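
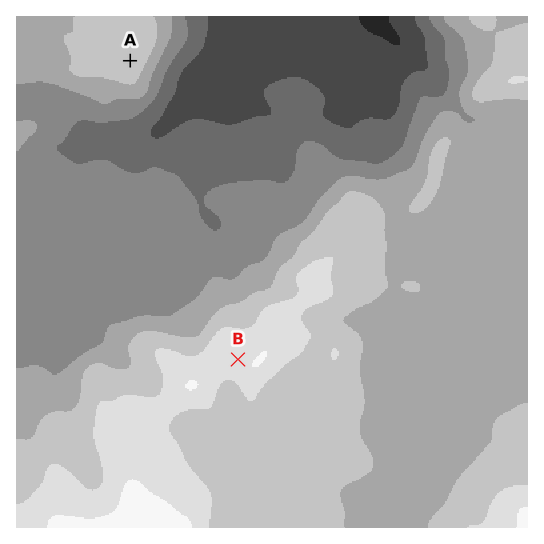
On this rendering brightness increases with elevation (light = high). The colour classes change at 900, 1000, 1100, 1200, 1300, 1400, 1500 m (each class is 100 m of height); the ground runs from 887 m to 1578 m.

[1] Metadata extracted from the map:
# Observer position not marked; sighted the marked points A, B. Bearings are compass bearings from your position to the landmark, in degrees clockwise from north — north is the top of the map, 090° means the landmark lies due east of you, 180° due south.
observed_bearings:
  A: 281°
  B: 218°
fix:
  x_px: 426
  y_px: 118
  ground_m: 1160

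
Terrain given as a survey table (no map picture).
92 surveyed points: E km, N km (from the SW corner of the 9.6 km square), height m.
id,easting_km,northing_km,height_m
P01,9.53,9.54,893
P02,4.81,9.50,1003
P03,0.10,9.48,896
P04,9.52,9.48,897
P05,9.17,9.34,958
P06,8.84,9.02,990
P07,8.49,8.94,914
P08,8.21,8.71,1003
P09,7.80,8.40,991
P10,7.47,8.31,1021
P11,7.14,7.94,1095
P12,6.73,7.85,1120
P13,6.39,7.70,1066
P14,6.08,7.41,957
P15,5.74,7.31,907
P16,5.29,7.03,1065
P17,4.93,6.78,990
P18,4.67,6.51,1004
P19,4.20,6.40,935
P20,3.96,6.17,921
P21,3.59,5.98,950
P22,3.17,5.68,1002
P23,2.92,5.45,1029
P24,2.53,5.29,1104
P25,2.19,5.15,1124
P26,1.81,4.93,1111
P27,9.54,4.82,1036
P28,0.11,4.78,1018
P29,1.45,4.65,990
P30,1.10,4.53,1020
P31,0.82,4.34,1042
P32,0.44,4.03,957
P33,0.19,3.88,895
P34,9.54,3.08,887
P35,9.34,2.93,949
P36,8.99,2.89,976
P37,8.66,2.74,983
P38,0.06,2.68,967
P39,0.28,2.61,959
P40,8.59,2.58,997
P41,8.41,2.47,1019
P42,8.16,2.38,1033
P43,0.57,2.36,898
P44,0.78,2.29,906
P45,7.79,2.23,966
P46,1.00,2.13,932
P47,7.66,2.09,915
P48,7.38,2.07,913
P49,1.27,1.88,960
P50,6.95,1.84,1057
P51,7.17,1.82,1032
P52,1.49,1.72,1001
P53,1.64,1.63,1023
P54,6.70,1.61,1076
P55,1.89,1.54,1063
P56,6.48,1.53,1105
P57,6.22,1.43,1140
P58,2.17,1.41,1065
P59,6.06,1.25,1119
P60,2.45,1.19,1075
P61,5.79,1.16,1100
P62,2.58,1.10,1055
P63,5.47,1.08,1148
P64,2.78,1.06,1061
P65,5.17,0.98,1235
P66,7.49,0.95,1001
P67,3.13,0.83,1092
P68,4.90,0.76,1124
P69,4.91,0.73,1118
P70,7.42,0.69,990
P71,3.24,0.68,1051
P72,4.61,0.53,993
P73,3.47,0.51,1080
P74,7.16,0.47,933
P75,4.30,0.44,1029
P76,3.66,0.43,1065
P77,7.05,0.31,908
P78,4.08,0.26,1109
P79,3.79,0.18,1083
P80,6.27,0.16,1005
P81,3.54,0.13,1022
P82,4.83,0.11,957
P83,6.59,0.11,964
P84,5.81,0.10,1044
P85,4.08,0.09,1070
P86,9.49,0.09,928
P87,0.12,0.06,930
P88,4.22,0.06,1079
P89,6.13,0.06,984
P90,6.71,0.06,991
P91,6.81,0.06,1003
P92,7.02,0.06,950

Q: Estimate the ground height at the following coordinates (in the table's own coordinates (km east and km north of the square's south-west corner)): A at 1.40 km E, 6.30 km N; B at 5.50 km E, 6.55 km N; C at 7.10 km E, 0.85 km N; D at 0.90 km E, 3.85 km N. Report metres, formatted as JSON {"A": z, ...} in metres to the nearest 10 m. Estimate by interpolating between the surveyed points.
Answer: {"A": 1080, "B": 1160, "C": 950, "D": 1020}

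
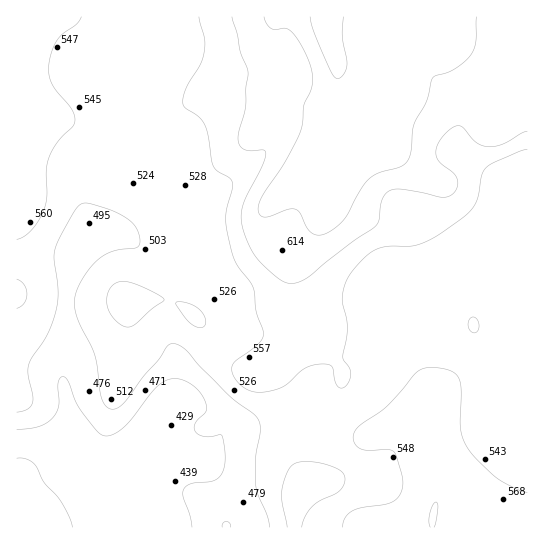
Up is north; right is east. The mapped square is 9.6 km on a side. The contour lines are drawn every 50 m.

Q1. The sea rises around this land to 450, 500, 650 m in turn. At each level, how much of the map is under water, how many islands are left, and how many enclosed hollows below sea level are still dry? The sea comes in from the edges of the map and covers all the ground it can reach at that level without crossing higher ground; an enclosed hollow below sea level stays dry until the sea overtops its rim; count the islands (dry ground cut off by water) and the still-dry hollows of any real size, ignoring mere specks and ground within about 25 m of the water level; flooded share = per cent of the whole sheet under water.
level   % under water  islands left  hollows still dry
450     9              0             0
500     16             0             0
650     90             0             0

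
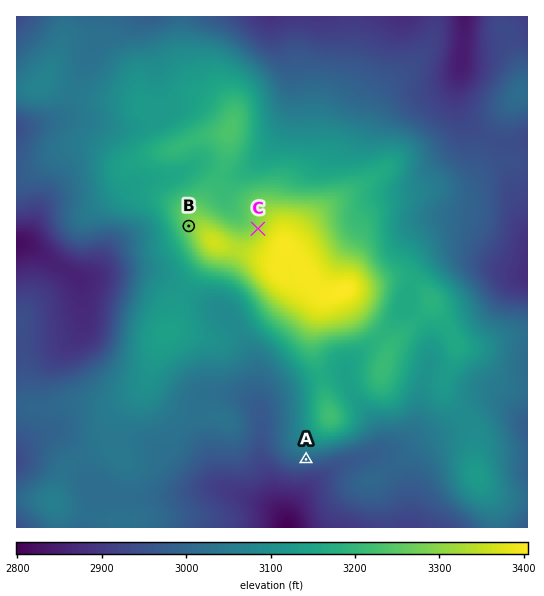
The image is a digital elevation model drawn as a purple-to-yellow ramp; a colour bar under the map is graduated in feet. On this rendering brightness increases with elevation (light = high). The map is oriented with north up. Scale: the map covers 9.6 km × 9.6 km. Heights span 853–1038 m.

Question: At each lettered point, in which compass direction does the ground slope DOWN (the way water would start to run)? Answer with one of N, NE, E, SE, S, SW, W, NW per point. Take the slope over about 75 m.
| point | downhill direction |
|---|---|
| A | S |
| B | W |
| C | NW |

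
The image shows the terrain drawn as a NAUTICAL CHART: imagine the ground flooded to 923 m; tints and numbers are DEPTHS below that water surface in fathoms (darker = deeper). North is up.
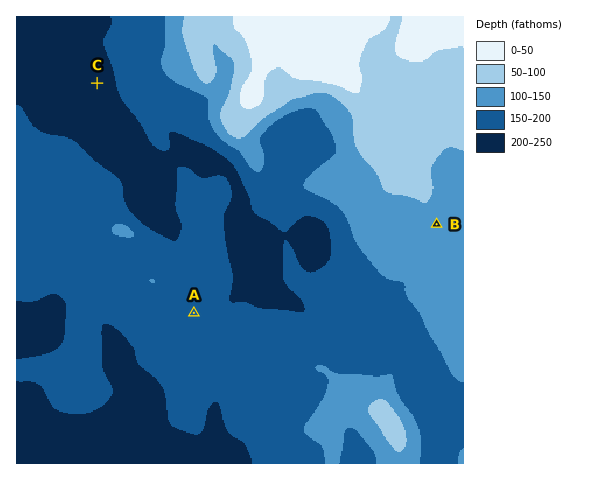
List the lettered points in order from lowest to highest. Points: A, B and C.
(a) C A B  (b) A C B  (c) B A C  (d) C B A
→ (a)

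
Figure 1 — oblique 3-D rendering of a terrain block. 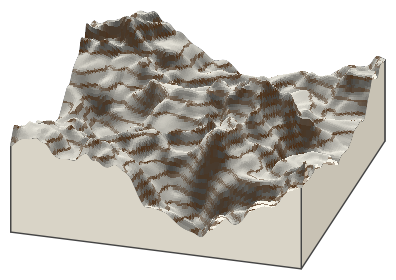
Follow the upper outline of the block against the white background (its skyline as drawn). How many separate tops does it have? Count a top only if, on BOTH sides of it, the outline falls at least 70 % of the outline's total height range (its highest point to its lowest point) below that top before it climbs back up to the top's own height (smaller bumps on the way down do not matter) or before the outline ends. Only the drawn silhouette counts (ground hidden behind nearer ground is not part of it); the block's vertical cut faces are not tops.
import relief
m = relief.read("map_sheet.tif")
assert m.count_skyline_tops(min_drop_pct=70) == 0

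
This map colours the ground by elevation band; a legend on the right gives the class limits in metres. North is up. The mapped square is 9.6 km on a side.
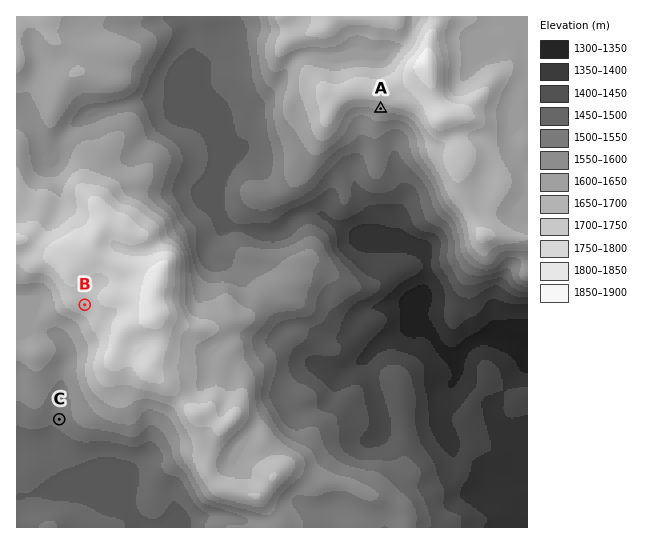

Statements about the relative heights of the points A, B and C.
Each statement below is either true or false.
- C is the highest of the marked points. false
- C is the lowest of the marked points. true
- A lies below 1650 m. false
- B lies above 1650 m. true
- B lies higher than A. true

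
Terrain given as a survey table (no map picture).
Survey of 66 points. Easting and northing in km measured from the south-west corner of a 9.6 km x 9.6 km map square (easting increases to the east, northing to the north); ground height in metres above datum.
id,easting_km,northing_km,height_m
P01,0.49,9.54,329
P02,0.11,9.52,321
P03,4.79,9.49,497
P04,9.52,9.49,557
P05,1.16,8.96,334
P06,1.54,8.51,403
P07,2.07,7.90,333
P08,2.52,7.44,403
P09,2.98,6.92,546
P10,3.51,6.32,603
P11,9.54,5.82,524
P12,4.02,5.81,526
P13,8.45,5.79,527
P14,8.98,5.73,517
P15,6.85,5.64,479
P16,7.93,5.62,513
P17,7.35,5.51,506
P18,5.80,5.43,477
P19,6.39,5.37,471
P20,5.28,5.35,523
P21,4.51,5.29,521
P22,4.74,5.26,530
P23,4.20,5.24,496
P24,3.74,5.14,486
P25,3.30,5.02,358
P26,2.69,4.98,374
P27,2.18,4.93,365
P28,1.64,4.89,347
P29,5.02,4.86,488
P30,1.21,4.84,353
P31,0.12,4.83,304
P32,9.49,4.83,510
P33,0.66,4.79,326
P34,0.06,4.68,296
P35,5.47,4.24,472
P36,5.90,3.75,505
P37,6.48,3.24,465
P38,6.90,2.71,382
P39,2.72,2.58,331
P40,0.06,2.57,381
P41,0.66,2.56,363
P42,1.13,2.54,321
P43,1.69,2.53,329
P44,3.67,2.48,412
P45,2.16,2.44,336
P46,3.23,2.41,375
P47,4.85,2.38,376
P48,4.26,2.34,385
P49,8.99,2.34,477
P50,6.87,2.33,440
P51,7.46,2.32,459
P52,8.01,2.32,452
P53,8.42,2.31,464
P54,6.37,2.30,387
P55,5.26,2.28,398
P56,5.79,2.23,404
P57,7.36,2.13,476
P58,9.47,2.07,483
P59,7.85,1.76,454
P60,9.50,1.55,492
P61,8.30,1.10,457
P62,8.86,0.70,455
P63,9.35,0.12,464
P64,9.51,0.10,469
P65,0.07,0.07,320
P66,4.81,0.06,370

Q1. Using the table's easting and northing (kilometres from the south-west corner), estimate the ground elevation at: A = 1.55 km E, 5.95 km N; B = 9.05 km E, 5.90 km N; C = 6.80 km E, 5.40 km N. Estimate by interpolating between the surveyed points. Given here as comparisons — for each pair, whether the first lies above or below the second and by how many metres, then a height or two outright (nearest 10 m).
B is above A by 160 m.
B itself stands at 520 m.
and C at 470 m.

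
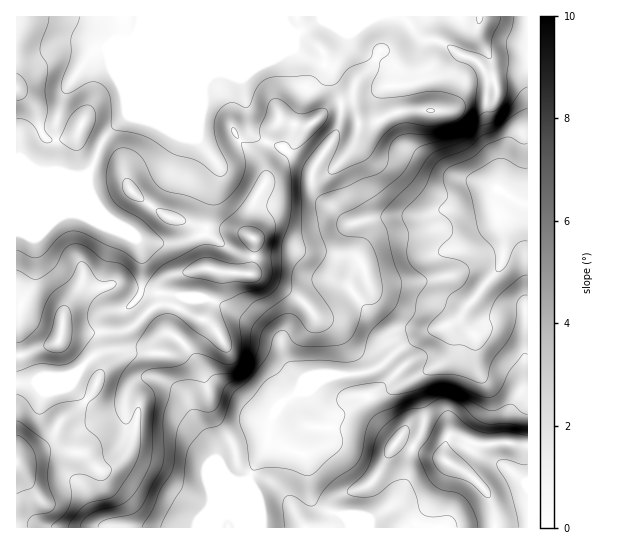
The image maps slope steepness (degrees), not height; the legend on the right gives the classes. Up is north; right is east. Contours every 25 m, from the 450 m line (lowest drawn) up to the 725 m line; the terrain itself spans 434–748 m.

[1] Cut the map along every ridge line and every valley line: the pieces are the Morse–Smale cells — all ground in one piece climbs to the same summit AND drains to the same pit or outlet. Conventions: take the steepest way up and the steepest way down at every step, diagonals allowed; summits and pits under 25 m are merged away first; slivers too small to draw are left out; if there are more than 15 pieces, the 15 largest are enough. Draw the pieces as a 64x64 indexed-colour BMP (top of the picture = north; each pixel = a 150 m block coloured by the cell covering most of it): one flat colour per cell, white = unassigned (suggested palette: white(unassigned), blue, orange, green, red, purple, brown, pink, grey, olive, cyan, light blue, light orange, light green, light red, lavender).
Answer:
<image width="64" height="64" href="data:image/bmp;base64,Qk12CAAAAAAAAHYAAAAoAAAAQAAAAEAAAAABAAQAAAAAAAAIAAATCwAAEwsAABAAAAAAAAAA////ALR3HwAOf/8ALKAsACgn1gC9Z5QAS1aMAMJ34wB/f38AIr28AM++FwDox64AeLv/AIrfmACWmP8A1bDFACIiIiIiIiIiIiIiIiIiIzMzMzMzMzMzMzMzMzMzMzMzIiIiIiIiIiIiIiIiIiIjMzMzMzMzMzMzMzMzMzMzMzMiIiIiIiIiIiIiIiIiIiMzMzMzMzMzMzMzMzMzMzMzMyIiIiIiIiIiIiIiIiIiIzMzMzMzMzMzMzMzMzMzMzMzIiIiIiIiIiIiIiIiIiIjMzMzMzMzMzMzMzMzMzMzMzMiIiIiIiIiIiIiIiIiIiMzMzMzMzMzMzMzMzMzMzMzMyIiIiIiIiIiIiIiIiIiIzMzMzMzMzMzMzMzMzMzMzMzIiIiIiIiIiIiIiIiIiIiMzMzMzMzMzMzMzMzMzMzMzMiIiIiIiIiIiIiIiIiIiIzMzMzMzMzMzMzMzMzMzMzMyIiIiIiIiIiIiIiIiIiIiMzMiMzMzMzMzMzMzMzMzMzIiIiIiIiIiIiIiIiIiIiIzIiIjMzMzMzMzMzMzMzMzMiIiIiIiIiIiIiIiIiIiIiIiIiMzMzMzMzMzMzMzMzMyIiIiIiIiIiIiIiIiIiIiIiIiIzMzMzMzMzMzMzMzMzIiIiIiIiIiIiIiIiIiIiIiIiIjMzMzMzMzMzMzMzMzMiIiIiIiIiIiIiIiIiIiIiIiIiMzMzMzMzMzMzMzMzMyIiIiIiIiIiIiIiIiIiIiIiIiMzMzMzMzMzMzMzMzMzIiIiIiIiIiIiIiIiIiIiIiIiIzMzMzMzMzMzMzMzMzMiIiIiIiIiIiIiIiIiIiIiIiIjMzMzMzMzMzMzMzMzM2ZiIiIiIiIiIiIiIiIiIiIiIiIzMzMzMzMzMzMzMzMzZmZmZiIiIiIiIiIiIiIiIiIkRERERDMzMzMzMzMzMzNmZmZmYiIiIiIiIiIiIiIiIkRERERERDMzMzMzMzMzM2ZmZmZmIiIiIiIiIiIiIiIiREREREREQzMzMzMzMzMzZmZmZmZmZmIiIiIiIiIiIiREREREREREMzMzMzMzMzNmZmZmZmZmZmIiIiIiIiIiJEREREREREREMzMzMzMzM2ZmZmZmZmZmZmIiIiIiIiRERERERERERERDMzMzMzMzZmZmZmZmZmZmIiIiIiIiREREREREREREREREMzMzMzNmZmZmZmZmZmIiIiIiIkREREREREREREREREREMzMzM2ZmZmZmZmZmIiIiIiJEREREREREREREREREREQzMzMzdmZmZmZmZmIiIiIiREREREREREREREREREREREMzMzN2ZmZmZmZmZiRERERERERERERERERERERERERERDMzM3dmZmZmZmZmREREREREREREREREREREREREREREQzMzd2ZmZmZmZmZEREREREREREREREREREREREREREREMzN3ZmZmZmZmZkREREREREREREREREREREREREREREQzM3dmZmZmZmZmREREREREREREREREREREREREREREREMzd2ZmZmZmZmZEREREREREREREREREREREREREREREQzN3ZmZmZmZmZERERERERERERERERERERERERERERERDM3dmZmZmZmZhERERFEREREREREREREREREREREREREMzd3ZmZmZmYRERERERREREREREREREREREREREREREQzN3dmZmZmYRERERERFEREREREREREERREREREREREQzM3d3ZmZmYREREREREUREREREREREERERERERRERERDMzd3d2ZmYRERERERERRERERERERBEREREREREREREUMzN3d3dmYREREREREREURERBEREREREREREREREREREzEXd3d3ZhERERERERERREQRERERERERERERERERERERERd3d3d2ERERERERERFEERERERERERERERERERERERERF3dVVVUREREREREREUEREREREREREREREREREREREREVVVVVVVERERERERERERERERERERERERERERERERERERVVVVVVURERERERERERERERERERERERERERERERERERFVVVVVVREREREREREREREREREREREREREREREREREREVVVVVVVURERERERERERERERERERERERERERERERERERVVVVVVVVERERERERERERERERERERERERERERERERERFVVVVVVVVREREREREREREREREREREREREREREREREREVVVVVVVVVURERERERERERERERERERERERERERERERERVVVVVVVVVVURERERERERERERERERERERERERERERERFVVVVVVVVVVVVREREREREREREREREREREREREREREREVVVVVVVVVVVVVVRERERERERERERERERERERERERERERVVVVVVVVVVVVVVVRERERERERERERERERERERERERERFVVVVVVVVVVVVVVVUREREREREREREREREREREREREREVVVVVVVVVVVVVVVVVURERERERERERERERERERERERERVVVVVVVVVVVVVVVVVVURERERERERERERERERERERERFVVVVVVVVVVVVVVVVVVVVREREREREREREREREREREREVVVVVVVVVVVVVVVVVVVVVVRERERERERERERERERERERVVVVVVVVVVVVVVVVVVVVVVVRERERERERERERERERERFVVVVVVVVVVVVVVVVVVVVVVREREREREREREREREREREVVVVVVVVVVVVVVVVVVVVVVVERERERERERERERERERER"/>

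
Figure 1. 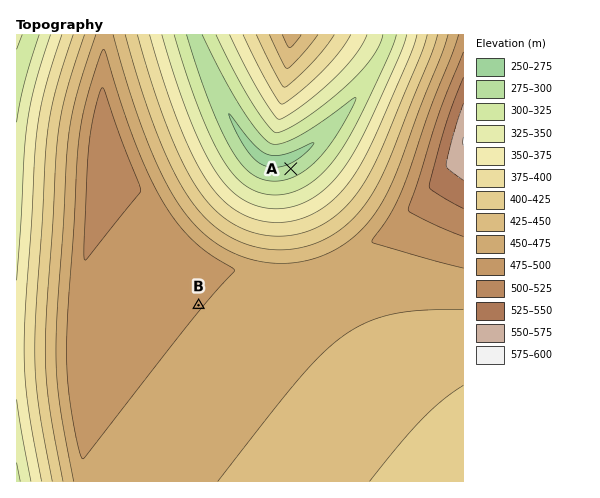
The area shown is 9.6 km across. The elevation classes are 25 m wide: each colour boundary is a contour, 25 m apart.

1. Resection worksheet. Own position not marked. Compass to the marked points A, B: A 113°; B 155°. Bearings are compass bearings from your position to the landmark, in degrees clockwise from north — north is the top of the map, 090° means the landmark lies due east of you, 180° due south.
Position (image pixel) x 96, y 86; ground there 490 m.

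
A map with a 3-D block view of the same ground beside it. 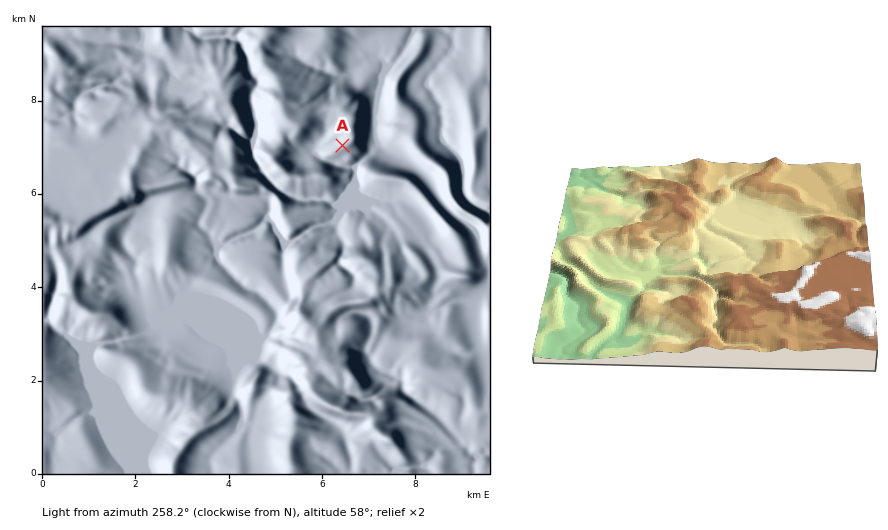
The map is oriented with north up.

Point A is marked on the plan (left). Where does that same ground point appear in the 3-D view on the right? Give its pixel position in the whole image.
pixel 651 294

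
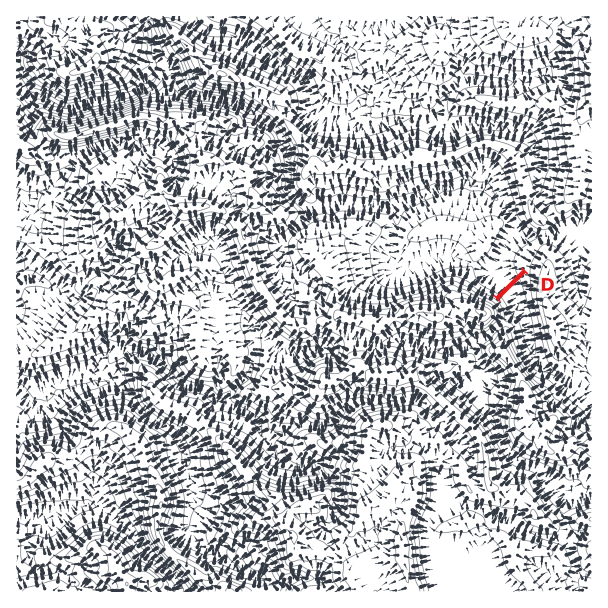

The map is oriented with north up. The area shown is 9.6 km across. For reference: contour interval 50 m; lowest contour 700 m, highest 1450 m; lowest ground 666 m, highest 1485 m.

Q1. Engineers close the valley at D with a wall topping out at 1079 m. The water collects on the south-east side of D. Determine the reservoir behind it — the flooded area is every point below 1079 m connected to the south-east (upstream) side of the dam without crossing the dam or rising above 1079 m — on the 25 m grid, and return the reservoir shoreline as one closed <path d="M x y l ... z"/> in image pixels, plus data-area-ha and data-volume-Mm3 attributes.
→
<path d="M525 274l-1 1 0 1-1 0-1 1 0 1-1 0-1 1-1 1-1 1 0 1-1 0-1 1 0 1-1 0-1 1-1 1-1 1 0 1-1 0-1 1 0 1-1 0-1 1-1 1-1 1 0 1-1 0-1 1 0 1-1 0-1 1-1 1-1 1 0 1-1 0 1 1 0 1 1 0 1 1 0 2 1 1 1 0 0 2 1 1 0 2 1 1 0 2 0 1 0 2 1 1 1 0 1 1 1 1 2 0 0 1 1 1 1 1 1 1 1 0 0 2 0 1 0 1 1 1 0 1 0 2 1 0 0 1 0 2 0 1 0 2 1 0 1 1 0 2 0 1 1 1 1 1 0 1 0 2 0 1 1 0 0 2 1 0 0 1 0 2 1 1 1 0 0 2 1 0 1 1 0 1 1 1 0 1 1 1 0 1 1 0 1 1 1 1 1 1 0 1 1 0 1 1 1 0 1 1 1 0 1 0 2 0 1 0 1 0 1-1 1-1 0-1 0-2 0-1-1-1-1-1 0-1 0-2-1-1-1 0 0-2 0-1 0-2 0-1-1 0 0-2 0-1 0-2 0-1 0-2-1 0 0-1 0-2 0-1 0-2 0-1 0-2-1-1-1 0 0-2 0-1 0-2 0-1-1-1-1-1 0-1 0-2 0-1 0-1-1-1 0-1 0-2 0-1-1-1 0-1 0-1 0-2-1-1-1 0 0-2 0-1 0-2-1-1-1 0 0-2 0-1 0-2 0-1-1 0 0-2 0-1 0-2 0-1-1-1 0-1 0-1 0-2 0-1 0-2 0-1-1-1-1-1 0-1 0-2 0-1-1-1z" data-area-ha="52" data-volume-Mm3="16.17"/>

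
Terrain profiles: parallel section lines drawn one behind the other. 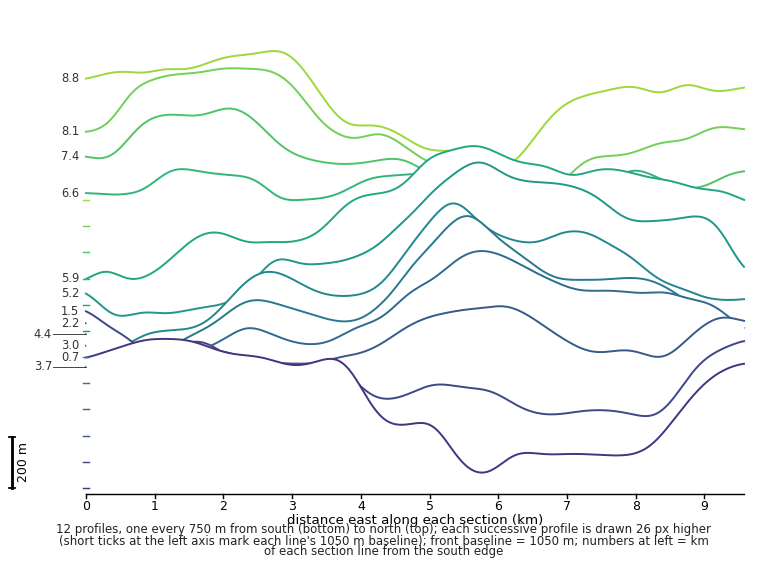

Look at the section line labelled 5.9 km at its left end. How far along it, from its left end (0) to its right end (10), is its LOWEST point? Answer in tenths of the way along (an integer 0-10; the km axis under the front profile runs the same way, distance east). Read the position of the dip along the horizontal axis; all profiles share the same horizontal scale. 1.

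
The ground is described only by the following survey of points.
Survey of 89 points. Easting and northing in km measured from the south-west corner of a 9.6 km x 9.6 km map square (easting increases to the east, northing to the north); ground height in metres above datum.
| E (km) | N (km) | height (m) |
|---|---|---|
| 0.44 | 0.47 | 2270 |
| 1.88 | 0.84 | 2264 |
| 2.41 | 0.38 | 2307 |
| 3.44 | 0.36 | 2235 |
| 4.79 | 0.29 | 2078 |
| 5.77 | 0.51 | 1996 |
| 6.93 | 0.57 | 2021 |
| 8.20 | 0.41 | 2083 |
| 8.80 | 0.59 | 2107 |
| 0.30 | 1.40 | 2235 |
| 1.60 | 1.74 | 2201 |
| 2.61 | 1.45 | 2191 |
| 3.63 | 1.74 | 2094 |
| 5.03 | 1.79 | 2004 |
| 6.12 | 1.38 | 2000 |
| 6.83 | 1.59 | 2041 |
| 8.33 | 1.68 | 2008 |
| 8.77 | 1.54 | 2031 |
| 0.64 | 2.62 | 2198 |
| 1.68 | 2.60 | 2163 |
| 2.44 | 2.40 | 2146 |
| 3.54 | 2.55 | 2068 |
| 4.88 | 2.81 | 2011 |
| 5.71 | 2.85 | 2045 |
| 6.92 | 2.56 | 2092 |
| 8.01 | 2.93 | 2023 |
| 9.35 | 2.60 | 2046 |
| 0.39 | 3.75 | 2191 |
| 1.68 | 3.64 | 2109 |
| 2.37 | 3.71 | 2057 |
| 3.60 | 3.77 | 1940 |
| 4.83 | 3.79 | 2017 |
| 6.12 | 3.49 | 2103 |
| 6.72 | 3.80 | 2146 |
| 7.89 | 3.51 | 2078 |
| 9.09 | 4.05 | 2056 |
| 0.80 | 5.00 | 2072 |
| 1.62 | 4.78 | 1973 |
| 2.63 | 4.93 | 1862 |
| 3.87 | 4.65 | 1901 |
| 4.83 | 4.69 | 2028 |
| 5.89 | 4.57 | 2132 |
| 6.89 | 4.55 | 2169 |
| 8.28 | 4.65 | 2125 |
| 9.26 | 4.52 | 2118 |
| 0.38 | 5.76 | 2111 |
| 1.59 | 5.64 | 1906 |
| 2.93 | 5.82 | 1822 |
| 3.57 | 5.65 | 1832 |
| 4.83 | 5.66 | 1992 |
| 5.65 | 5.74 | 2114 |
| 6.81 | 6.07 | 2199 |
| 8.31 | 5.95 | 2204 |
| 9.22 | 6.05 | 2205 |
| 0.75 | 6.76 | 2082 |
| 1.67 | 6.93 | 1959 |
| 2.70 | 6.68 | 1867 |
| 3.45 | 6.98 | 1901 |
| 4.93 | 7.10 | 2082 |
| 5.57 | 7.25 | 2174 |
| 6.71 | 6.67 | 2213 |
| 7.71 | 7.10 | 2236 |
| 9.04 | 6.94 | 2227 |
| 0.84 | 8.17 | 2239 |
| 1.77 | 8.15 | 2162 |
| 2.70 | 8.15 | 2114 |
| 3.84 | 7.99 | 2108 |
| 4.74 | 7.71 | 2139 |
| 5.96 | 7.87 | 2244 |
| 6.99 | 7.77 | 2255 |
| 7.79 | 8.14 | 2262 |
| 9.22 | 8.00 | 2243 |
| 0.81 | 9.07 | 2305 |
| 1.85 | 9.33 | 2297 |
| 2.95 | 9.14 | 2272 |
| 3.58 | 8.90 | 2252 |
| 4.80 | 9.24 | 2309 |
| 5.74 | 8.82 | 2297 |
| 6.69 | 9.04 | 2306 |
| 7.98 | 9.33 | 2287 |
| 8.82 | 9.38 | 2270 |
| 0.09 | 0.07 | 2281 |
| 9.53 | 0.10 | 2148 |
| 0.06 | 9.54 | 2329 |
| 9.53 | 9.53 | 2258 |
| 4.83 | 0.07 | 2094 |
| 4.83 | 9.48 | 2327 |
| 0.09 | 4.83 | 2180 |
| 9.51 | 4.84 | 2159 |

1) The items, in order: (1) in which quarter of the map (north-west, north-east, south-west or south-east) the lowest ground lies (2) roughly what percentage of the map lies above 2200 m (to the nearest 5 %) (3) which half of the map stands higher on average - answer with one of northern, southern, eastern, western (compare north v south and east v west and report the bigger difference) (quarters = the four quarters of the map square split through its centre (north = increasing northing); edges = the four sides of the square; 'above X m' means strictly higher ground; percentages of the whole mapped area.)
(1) Look to the north-west quarter for the lowest ground.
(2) About 30 % of the map lies above 2200 m.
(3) Taken as a whole, the northern half is higher than the southern.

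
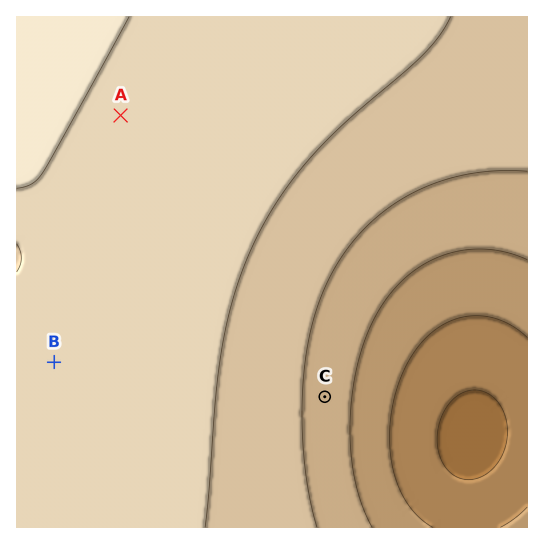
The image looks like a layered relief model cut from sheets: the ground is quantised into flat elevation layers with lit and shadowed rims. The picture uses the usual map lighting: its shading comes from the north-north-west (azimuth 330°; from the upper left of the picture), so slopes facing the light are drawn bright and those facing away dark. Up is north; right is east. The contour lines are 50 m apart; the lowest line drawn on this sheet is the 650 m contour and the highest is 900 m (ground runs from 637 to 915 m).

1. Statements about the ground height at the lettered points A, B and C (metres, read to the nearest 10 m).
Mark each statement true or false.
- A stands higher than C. true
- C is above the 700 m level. true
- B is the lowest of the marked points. false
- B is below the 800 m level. false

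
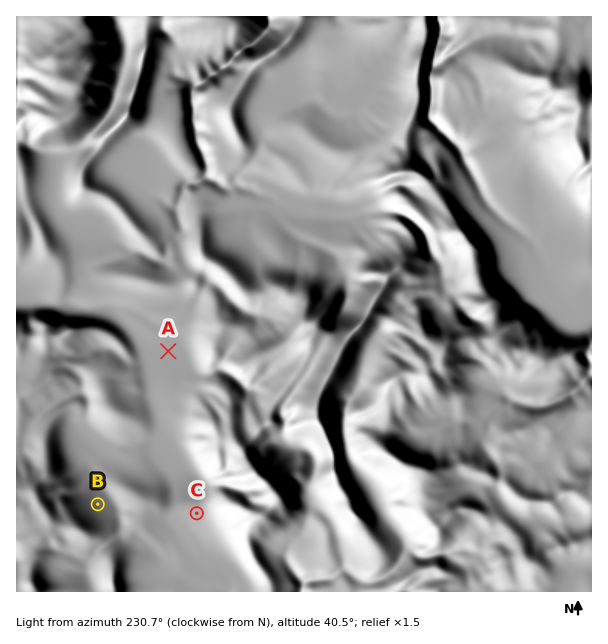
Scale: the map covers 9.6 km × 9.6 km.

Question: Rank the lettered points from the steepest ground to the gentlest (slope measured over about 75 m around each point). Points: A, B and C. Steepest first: B C A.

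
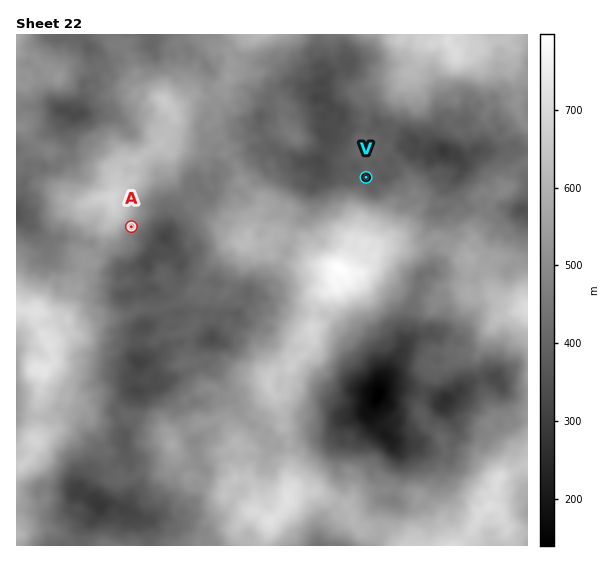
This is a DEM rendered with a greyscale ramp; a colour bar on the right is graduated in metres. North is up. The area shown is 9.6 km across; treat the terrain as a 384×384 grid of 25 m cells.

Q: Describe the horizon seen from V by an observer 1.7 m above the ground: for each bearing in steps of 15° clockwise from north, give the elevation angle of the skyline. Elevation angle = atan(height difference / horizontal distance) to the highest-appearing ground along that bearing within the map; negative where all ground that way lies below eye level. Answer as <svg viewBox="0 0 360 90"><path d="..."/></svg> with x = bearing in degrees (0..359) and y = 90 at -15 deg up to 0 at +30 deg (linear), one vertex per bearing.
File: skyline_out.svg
<svg viewBox="0 0 360 90"><path d="M0 54l15-6 15 0 15 3 15 5 15 1 15-3 15-3 15-3 15-6 15-5 15-8 15-5 15 0 15 4 15 12 15 8 15 2 15 4 15-1 15 2 15 0 15-1 15 2"/></svg>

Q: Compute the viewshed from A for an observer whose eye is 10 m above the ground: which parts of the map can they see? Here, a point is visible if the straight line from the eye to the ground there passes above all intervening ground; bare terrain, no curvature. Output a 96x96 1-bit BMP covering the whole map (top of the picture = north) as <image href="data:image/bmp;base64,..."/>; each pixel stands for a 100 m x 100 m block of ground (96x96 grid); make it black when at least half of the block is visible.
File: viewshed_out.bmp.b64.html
<image width="96" height="96" href="data:image/bmp;base64,Qk2+BAAAAAAAAD4AAAAoAAAAYAAAAGAAAAABAAEAAAAAAIAEAAATCwAAEwsAAAIAAAAAAAAA////AAAAAAAAA/8AAAAAAAAAAAAAA/8AAAAAAAAAAAAAAeQAAAAAAAAAAAAAAAAAAAAAAAAAAAAAAAAAAAAAAAAAAAAAAAAAAAOAAAAAAAAAAAAAADvAAAAAAAAAAAAAAD/AAAAAAAAAAAAACB/gAAAAAAAAAAAADh/gAAAAAAAAAAAAHg/xAAAAAAAAAAAAHw/5gAAAAAAAADwAH5//AAAAAAAAAD4AZ/j+AAAAAAAAADwAB/D8AAAAAAAAABgAA4H4AAAAAAAAAAAAAAHwAAAAAAAAADAADADgAAAAAAAAAGAADxwAAAAAAAAAAAPeB5gAAAAAAAAAAAP+A+gAAAAAAAAAAAP/g/wAAAAAAAAAQAP/w/AAAAAAAAAAAOP/++AAAAAAAAAAA/////gAAAAAAAAAB5////gAAAAAAAAAB7/+D/gAAAAAAAAAH7//AfwAAAAAAAAAH///w7wAAAAAAAAAB/h//94AAAAAAAAAA/zz//8AAAAAAAAAA//w//8AAAAAAAAAB+PAf/8AAAAAAAAAA4Acf//wAAAAAAAAgwAf///wAAAAAAABAQAP///4AAAAAAAAATAP///8AAAAAAAAABABg//wAAAAAAADh5nAAf/4AAAAAAACH4B/Af/+AAAAAAAGPwA/g//+AAAAAAADP4Afw///AAAAAAADP/Af+b//AAAAAAAH//wB4B//AAAAAAAP///wAB//AAAAAAAf////ZA//AAAAAAAf////9g//wAAAAAAAb+P/9wP/4AAAAAAAP+P//wA/8AAAAAAAH//f4YAf8AAAAAAAA8//40AP4AAAAAAAAQP/88AP8AAAAAAAAYD/++AD8AAAAAAAAYD//8AB8AAAAAAAAAD//8AAeAAAAAAAABj//8AADAAAAAAAAB///8AAAAAAAAAAAB///8AAAgAAAAAAAB////AABgAAAAAAAB////AAAQAAAAAAAA///+AAAAAAAAAAAA9//+AAAAAAAAAAAAA///AAAAAAAAAAAAAf/9wAAAAAAAAAAAAf74wAAAAAAAAAAAAf54wAAAAAAAAAAAAe37gAAAAAAAAAAAA+f+AAAAAAAAAAAAB8c8AAAAAAAAAAAAAcM8AAAAAAAAAAAAAYN8AAAAAAAAAAAAAcM4AAAAAAAAAAAAA8E4AAAAAAAAAAAAAYDwAAAAAAAAAAAAAQAgAAAAAAAAAAAAAAAgAAAAAAAAAAAAAAAgAAAAAAAAAAAAAAAAAAAAAAAAAAAAAAAAAAAAAAAAAAAAAAAAAAAAAAAAAAAAAAAAAAAAAAAAAAAAAAAAAAAAAAAAAAAAAAAAAAAAAAAAAAAAAAAAAAAAfwAAAAAAAAAAAAAA/wAAAAAAAAAAAAAA/gAAAAAAAAAAAAAB/gAAAAAAAAAAAAAB/gB0gAAAAAAAAAAD/A/zgAAAAAAAAAAD+A/ggAAAAAAAAAAD/54AAAAAAAAAAAAB//4AAAAAAAAAAAAB//wAAAAAAAAAAAAD//wAAAAAAAAAAAAH+9gAAAAAAAAAAAAf8wgAA="/>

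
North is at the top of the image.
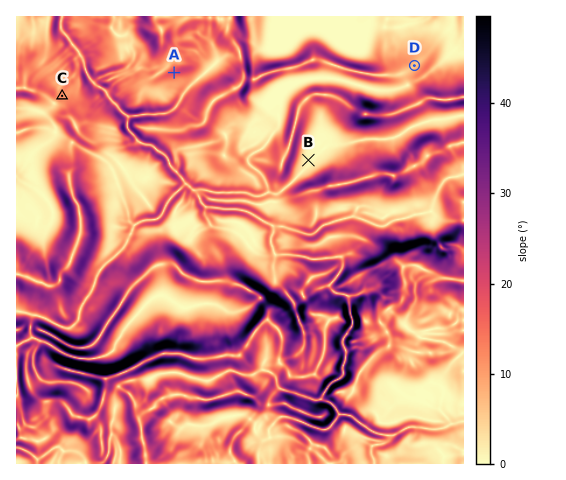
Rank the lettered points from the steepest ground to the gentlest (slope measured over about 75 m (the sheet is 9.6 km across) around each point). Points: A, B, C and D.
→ A C D B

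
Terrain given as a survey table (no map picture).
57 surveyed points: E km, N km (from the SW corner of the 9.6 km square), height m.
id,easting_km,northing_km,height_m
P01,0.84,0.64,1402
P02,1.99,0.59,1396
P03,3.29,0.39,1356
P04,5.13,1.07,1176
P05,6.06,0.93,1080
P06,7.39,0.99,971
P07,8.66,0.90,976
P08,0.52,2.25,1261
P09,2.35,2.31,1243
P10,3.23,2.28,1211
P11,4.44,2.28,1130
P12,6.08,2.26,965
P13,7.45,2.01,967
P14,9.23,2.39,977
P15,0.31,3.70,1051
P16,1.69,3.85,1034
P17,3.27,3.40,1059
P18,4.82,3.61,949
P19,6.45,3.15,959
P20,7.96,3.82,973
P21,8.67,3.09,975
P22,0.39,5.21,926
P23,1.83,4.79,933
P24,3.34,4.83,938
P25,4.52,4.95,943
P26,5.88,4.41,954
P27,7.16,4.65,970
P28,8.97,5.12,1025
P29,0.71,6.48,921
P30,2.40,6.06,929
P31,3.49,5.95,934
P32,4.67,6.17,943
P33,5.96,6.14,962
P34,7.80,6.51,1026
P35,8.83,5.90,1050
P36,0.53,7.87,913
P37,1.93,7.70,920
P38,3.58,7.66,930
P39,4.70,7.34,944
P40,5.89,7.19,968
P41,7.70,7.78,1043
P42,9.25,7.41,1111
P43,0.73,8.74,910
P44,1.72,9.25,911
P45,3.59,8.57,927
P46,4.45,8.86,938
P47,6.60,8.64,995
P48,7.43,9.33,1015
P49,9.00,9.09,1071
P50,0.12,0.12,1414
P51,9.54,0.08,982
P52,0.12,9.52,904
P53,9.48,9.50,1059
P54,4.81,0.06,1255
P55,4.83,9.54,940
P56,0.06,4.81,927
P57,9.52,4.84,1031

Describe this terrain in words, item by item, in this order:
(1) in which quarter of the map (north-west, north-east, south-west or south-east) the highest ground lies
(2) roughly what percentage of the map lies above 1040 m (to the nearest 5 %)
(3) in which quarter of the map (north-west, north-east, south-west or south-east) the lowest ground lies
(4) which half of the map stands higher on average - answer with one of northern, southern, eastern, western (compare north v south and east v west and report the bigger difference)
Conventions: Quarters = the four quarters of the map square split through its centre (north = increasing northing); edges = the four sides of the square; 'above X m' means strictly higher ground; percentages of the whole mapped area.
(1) Look to the south-west quarter for the highest ground.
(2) About 30 % of the map lies above 1040 m.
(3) The lowest ground is in the north-west quarter.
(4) On average the southern half of the map is the higher ground.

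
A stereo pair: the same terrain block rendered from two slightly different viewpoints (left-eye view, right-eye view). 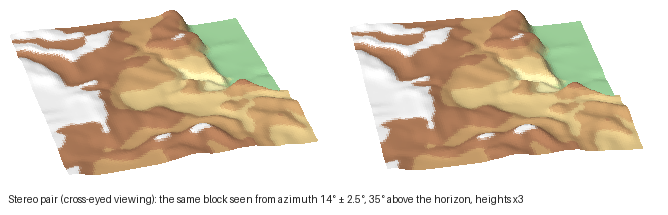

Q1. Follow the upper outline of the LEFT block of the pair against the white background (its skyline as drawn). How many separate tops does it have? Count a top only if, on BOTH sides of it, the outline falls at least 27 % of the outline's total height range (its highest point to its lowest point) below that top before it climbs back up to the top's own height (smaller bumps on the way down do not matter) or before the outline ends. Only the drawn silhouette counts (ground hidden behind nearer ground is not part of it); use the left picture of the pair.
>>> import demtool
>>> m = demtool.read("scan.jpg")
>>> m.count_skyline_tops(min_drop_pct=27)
0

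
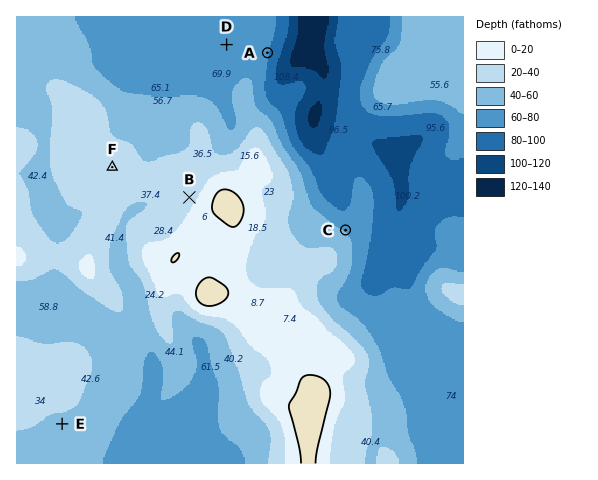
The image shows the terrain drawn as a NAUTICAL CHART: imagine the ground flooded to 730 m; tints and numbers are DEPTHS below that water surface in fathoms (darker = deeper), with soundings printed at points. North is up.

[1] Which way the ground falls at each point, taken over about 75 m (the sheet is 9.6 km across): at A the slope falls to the E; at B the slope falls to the NW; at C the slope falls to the NE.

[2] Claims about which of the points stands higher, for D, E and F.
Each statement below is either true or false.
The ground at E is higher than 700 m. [false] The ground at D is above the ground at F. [false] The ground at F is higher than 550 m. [true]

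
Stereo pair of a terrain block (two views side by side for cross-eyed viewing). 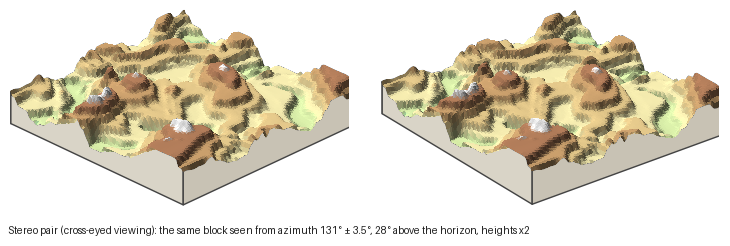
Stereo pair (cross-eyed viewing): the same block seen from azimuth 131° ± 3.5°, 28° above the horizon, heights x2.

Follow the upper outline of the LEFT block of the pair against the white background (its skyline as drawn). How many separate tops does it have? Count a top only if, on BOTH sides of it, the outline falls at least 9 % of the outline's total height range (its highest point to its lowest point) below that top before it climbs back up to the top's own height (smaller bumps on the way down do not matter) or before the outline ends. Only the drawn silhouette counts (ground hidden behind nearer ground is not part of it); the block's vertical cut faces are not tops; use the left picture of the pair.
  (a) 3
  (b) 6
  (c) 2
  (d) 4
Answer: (a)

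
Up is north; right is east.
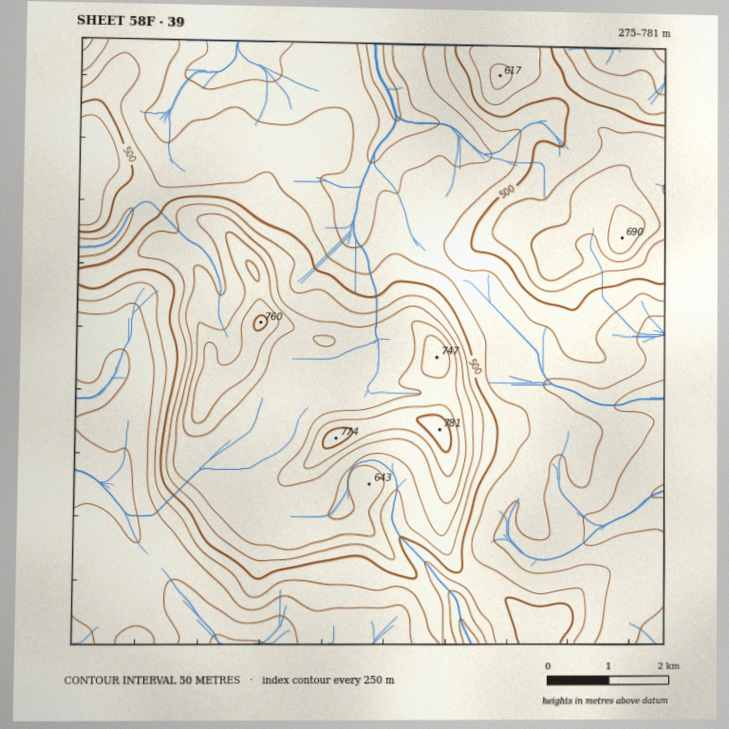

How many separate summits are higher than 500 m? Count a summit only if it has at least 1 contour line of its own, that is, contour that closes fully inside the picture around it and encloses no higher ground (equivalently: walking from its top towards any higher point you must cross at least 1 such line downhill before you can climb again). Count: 8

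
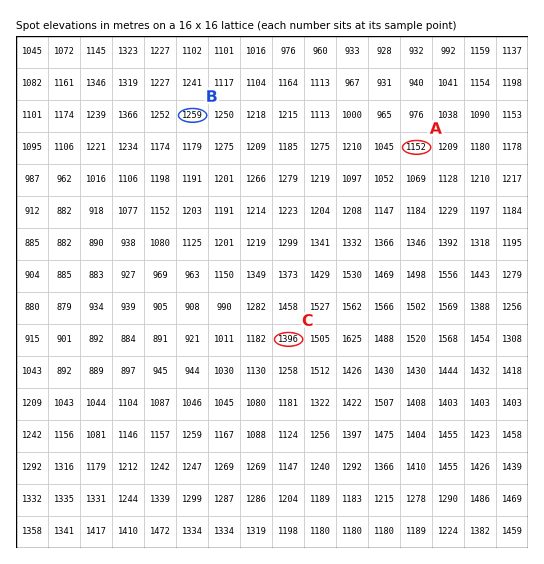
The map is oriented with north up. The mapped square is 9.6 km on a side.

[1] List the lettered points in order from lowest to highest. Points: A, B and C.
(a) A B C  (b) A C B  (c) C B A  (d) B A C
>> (a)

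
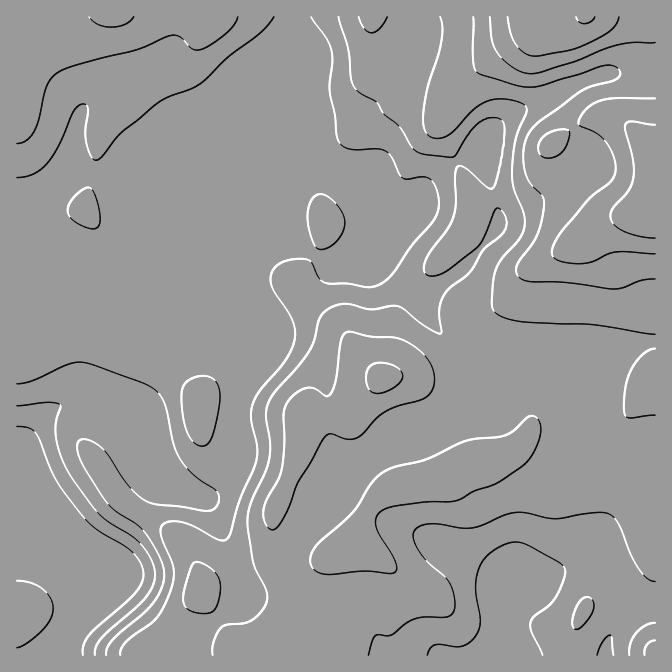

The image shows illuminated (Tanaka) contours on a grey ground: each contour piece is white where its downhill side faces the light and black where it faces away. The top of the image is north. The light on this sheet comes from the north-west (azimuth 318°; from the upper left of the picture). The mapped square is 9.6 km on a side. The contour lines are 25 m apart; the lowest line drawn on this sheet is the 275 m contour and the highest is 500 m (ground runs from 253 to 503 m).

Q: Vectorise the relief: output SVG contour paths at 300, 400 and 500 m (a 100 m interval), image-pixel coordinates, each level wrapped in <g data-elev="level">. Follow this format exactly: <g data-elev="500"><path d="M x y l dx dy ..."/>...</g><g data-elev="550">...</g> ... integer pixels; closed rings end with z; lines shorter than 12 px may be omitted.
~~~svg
<g data-elev="300"><path d="M17 406l31-4 9 1 3 2-4 17 0 15 4 18 8 17 29 40 11 10 22 13 8 7 9 10 6 13 2 13-6 16-11 11-37 33-5 9-1 8"/></g><g data-elev="400"><path d="M655 640l-5 2-3 3-2 5 0 5"/><path d="M321 574l11 0 32-3 24 3 7-2 2-4-2-8-15-25-4-8 0-7 3-6 7-6 11-2 28-4 32-1 17-10 25-9 24-17 9-10 8-20 1-8-2-7-4-3-5-1-5 3-11 12-8 4-41 6-38 18-32 8-14 6-11 12-17 27-33 30-7 8-3 8 1 7 4 5z"/><path d="M269 528l3 2 3-1 7-8 7-14 9-25 24-41 5-6 5-1 16 5 9-1 7-5 13-15 8-6 12-6 25-7 8-6 4-10 0-11-6-12-10-10-11-8-10-4-25-1-20-5-5 0-3 3-3 5-5 38-6 16-5 2-10-7-7-1-8 2-10 9-4 6-2 8 0 30-3 27-3 10-11 19-3 11 0 10z"/><path d="M655 349l-5 1-6 4-12 14-6 17-2 22 1 8 4 3 26-3"/><path d="M89 17l9 8 14 2 13-3 9-7"/><path d="M359 17l5 11 4 4 4 1 8-5 7-11"/><path d="M440 17l2 10-1 15-13 45-5 25 1 15 4 8 9 3 10-2 8-6 20-22 15-8 10-1 12 1 10 3 5 5-1 5-11 27-3 32 2 16 10 27 0 12-4 11-18 20-6 10-4 20 0 15 2 7 8 7 18 4 72 4 63 9"/></g><g data-elev="500"><path d="M576 17l3 5 5 2 7-2 4-5"/></g>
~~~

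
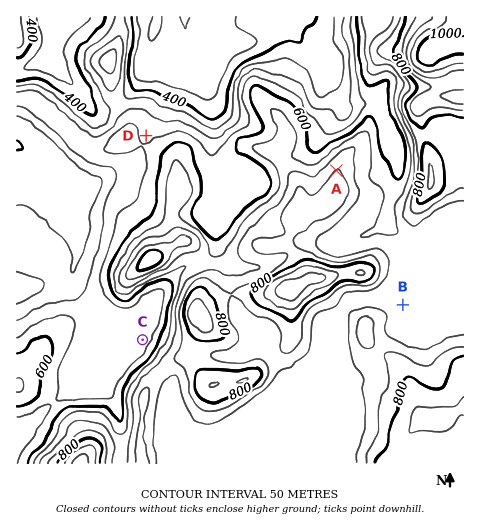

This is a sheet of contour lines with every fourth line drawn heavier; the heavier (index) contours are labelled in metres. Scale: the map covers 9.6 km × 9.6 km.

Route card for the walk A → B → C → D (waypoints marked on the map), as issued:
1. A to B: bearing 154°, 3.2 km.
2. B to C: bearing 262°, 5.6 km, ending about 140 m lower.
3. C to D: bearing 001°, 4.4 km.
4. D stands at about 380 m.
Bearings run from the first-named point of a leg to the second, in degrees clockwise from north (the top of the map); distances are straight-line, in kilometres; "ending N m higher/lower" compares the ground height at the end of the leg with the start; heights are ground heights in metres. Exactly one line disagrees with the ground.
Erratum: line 4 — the height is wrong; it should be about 550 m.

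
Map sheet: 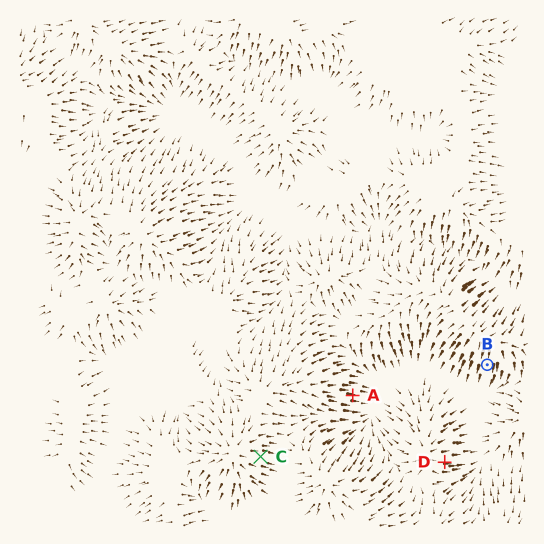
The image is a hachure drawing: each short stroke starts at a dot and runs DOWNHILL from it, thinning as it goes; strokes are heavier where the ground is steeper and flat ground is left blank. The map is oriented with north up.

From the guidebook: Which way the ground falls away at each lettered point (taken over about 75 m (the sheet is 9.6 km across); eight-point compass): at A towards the E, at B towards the S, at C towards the E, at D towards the E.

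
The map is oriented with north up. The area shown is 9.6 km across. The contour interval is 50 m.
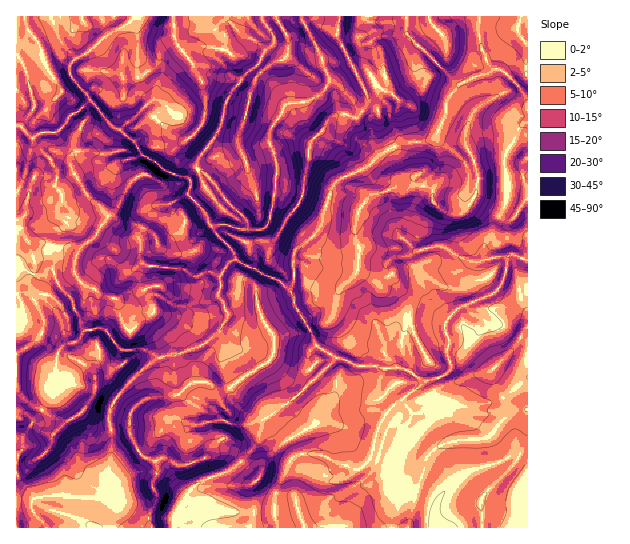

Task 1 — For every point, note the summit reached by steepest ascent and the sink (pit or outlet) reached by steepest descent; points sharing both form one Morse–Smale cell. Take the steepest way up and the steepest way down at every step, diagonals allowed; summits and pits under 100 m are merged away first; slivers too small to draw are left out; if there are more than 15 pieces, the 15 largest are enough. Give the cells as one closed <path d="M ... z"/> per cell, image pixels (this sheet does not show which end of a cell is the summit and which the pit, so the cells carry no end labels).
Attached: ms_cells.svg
<path d="M90 100l-12 12-7 3-7 11-7 6-12 0-14 5-12-12-3 1 0 328 2 1 5-6 0-11 2-5 18-23 8-15 6-41 3-5 6-5 11-3 8-10 16-3 8 6 12 16-1 11 14 14 5-2 20-16 18-2 20-7 22-16 4 7 0 11-5 7-8 2-9 11-1 28 14 11 8 11 9 4 19 0 16-5 8-7-1 6 3 5 15 19 6 13-8 7-2 9-10 16-3 26-44-1-17-4-15 0-7-5-6-2-6 6-5 12-27 0-8-3-16-11-10-2-8-8-6 2-56-1-9 3-3 5-5-3-10 1 1 26 511-1 0-61-11-10-7 0-11 7-22 5-15 7-17 15-8 13-38-14-8-12 0-10 9-36 9-10 3-7-9-15 22-18 16-4 10-8-4-15 2-13-4-8 0-11 16-15 25-10 13-8 6-14 4-19 5-1 14 4-1-136-8 6-14 25-1 12 3 9 0 26-15 33-8 12 1 14-8 3-8-2-26-14-10 0-15 4-9 5-15 1-7 6 0 10 18 30 2 12-3 7-9 8-11 17 0 6 12 14-17 1-5-3-19 0-9-5-9-1-18-11-4-5-6-14-14-23-4-15-13-11-40-19-6-11-20-23 3-2 14 0 10 4 26-1 4-6 5-27-19 0-8 4-9 13-14-14-9-15-14-12-6 1-6 7-11-3-11-4-14-12-10-4-7-13-17-14-5-1z"/><path d="M501 69l-7 0-37 17-10 15-3 18-7 15-4 5-7 2-24 2-24 13-15 13-26 12-8 13-9 33-15 17-10 7 0 24-4 14 4 17 14 23 6 14 19 14 27 10 13-2 5 3 17-1-12-14 0-6 11-17 9-8 3-13-6-14-14-22 0-10 4-4 7-3 11 0 17-8 17-1 26 14 8 2 8-4-1-13 8-12 15-33 0-26-3-9 1-12 14-25 9-7 0-20-4-8-5-8z"/><path d="M301 16l-166 0-5 7-23 12-18 17-14 7-6 7 0 7 36 46 9 9 5 1 14 11 10 16 10 4 14 12 11 4 11 3 6-7 6-1 14 12 9 15 14 14 8-12 9-5 20-1 2-28-4-16-4-7 0-10 15-26 6-4 13 0 15-7 11-14-12-35z"/><path d="M367 16l-66 1 16 30 12 35-11 14-15 7-16 1-16 25-2 14 7 16 1 15-4 31-6 21-5 3-23 0-10-4-14 0-3 2 20 23 6 11 40 19 12 11 5-16 0-24 10-7 15-17 9-33 6-11 14-8 14-6 15-13 24-13 24-2 7-2 4-5 7-15 4-21 12-13-3-1-50-50-1-15-29 4-7-2z"/><path d="M514 255l-6 2-3 18-4 10-7 8-33 14-16 15 0 11 4 8-2 9 4 13-2 8-8 6-16 4-22 18 9 15-3 7-9 10-9 36 0 10 8 12 38 14 20-24 16-10 26-6 11-7 7 0 11 9 0-204z"/><path d="M219 332l-22 16-40 11-21 16-23 27-4 11 3 21-1 27-3 6 1 20-4 7 8 9 10 2 19 12 32 2 5-12 16-22 39-17 9-7 16-20 3-21-12 4-23-1-5-3-7-10-15-12 1-28 9-11 8-2 5-7 0-11z"/><path d="M101 328l-16 3-8 10-11 3-9 10-6 41-8 15-18 23-2 5 0 11-7 6 1 46 9 0 5 3 3-5 9-3 56 1 4-1 6-9-1-20 4-18-3-36 7-15 20-23-13-10-3-4 1-11-12-16z"/><path d="M134 16l-117 0-1 109 3 0 12 12 14-5 14-1 10-14 9-5 11-11-1-6-19-22 2-10 18-11 18-17 23-12z"/><path d="M527 16l-158 0-1 2 2 3 7 2 29-4 1 15 50 50 32-11 5-4 7 0 18 17 8 15z"/><path d="M273 413l-10 8-4 20-16 20-13 10-20 6-15 8-6 6-3 10 12 7 15 0 17 4 45 1 0-16 2-10 10-16 2-9 8-7-6-13-15-19z"/>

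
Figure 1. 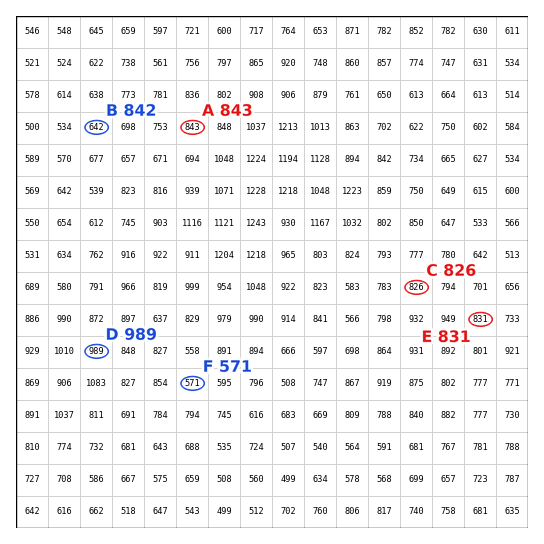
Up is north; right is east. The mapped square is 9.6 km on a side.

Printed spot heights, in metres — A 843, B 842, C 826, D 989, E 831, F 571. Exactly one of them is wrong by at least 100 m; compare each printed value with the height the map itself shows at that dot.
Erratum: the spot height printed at B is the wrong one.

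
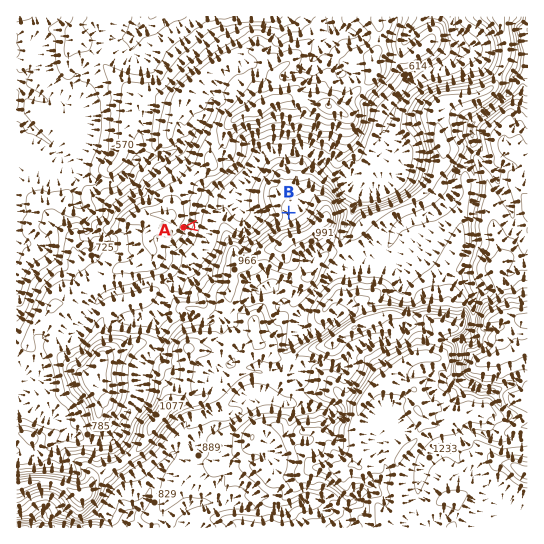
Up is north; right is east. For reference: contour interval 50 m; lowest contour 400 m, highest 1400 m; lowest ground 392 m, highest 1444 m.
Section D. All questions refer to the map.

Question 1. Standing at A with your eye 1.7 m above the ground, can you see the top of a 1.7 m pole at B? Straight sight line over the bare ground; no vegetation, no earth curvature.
yes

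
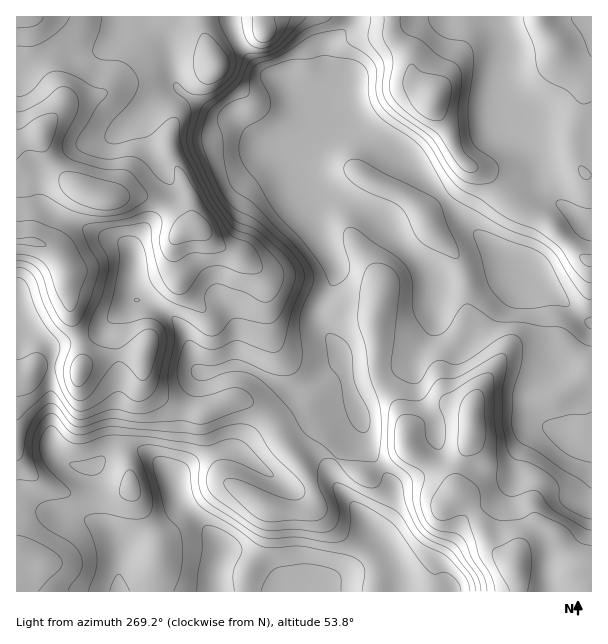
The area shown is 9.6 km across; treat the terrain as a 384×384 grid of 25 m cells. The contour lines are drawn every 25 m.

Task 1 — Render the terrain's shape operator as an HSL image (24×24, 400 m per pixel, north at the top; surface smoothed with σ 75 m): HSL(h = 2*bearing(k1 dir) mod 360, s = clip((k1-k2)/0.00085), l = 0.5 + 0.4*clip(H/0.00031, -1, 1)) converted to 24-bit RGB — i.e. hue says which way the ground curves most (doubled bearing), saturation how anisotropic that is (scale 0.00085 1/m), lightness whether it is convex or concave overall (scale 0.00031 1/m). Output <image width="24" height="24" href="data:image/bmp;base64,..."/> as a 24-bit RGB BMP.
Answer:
<image width="24" height="24" href="data:image/bmp;base64,Qk32BgAAAAAAADYAAAAoAAAAGAAAABgAAAABABgAAAAAAMAGAAATCwAAEwsAAAAAAAAAAAAAhHlwp5FzkaFpTW59Uk98pJF1m6x7YHeEMzhyy7iaY3RydXpseHVoSlFkmrR3lm2efE99pYdZJQ0mhswm0uOSU7RdV0yAl56CkqO+qLTJtpy/dFeaQ0tzr6WVsK6cem2NL0JdpmA3jFYqW1ouX0wpRI47XcaAdUN0izs9Tx0WKXaqzPHcu9zEt2KuS4KMiLe/mZ9md29WlV5QeTtPZFY/VbZCq5eCh0NrKg0Yfkwvz8yTV1uqmM/DiODCQjdwTSdCny2F3OnJG+LdjN2aZ5iHumegst3hRoTHjHpHbVM6mqJIgFG0pZa3lOCnKidokAllfXDCv+3v1+n0lIvszefjnjixPQ8oP666Q2rN6O3ecay0Va1iUGyBssmQaoQvPCkhb66EmtfkUlC6YkyR2821k86EGgsoWUG+3e7qmdrLbCcuWiUUud5VXgZY0vLxKyiIIIQllbxzxb6lpHxpN1xYuLlsk3+8YF2yj+2RMRIsa00iLlovqthRVgkSNB0YE3sbfssuXyMjeihSxu7Uilm6a8HTflOw1gnFxvLXNZyrzls3icJaN4ukhL6eeUxWaEVC48pjGwgr7KlROFMqWUcYe0oxca+tfrpzP2gwNldJeMyYgrJ0imp9c4BvLSRHz1XR3uO2KSFE0auQzuK6NGNtX0k5a0RFgHZr2pRwCgIx9vHVaHzAeHvJpdPTdrXZs7nt1rnuc6vSfcu0gGaOjop6eWxzMiBHaeWAyoi/kje2j9KQ5+C1PjBick5/kI9saoZw1LTEAwBW8vXWWXaoR0mW0uSxMLOQMFFXrmNeyJCzhTtIeHRCdI9pd1yFZkKaX9diMztUgMORbYjG+NTTTTZwUG+AkHufn3qa1JLSAAZ99PDXoG3RUkWw9PHXO2FmNxotTW0gVT0hoYZRiLyWX4mPUkVsuptfi6ppRGNqeLhXJkoy1n9u3oSyUmSHaHJ+i6amZlc8Mw0Xiv8UNWJzWmKz8ODbkirFfSmFhcCKVW2OmbyGZLN3Y0x9Wj5pobxslLB6XZWWUW2LmXBhO35R26erhGO3gI6oWqyhUiZjwmuZ6vbVIVdCJmVFwI8lTAAZeM+hqXe2c12MwcqSVp9HKDJXW1uXtMGMu7+KUoF1PTxarKCBa6h/SoJVklZxpHNshiAdGREszNmg5OSsbJ+eJjJVcx5e3OG9T7JuZEVZh4JbxMqXvJqTHmOBRVKUro1/1MqxUlyKREVopLJxbppjYk9Wb21WXSQ72ZVcESkleOt6yN7EuaDJHBtjaS6K0d+HnEVcSlZyo9fCsOPdzdblTySyNiVKgsF8xM60kC6GZ0FSlsyDclyDclxqY0VNWCVP4PLZz9z8tufotKN3WjAhMA8fI0hy9NzXeHzAm/7zy+Lvi7TBkT5oWx5XWVupgsqHdDc9hi1cl86nd7qUYSlFZC4mYSw4fe+2Z9uqfoM/XzIgag0ErigYL7Y8Bz8watdo2PPZb9/jayoshU89XytFaFB3cLN5jVJIVjE/crR0pMuWVx47ezZgm8bMl9fni9yaWygrf3JYdTmcxdbs1OD33Nb1dJfsR46g4f3OLhAxe1lJfEZWdFlye296eUdBmEtAgc3Ylt7UiyBllCk6X7+Ghr+hZ4logUBeqISGdH+UV8qwktnKaGujw4KYh0iCh8hotfCDTRxOX355hFd5e29+amSEeHbCwOfiU6eHVyY1Sg422PTXr9/sa4CmcmGCeWSLmK6YpGSdidhYHzAUN0Mifn5BkUiH7vjKRRYnklxzWUlYbmldeH58b4KCUppbkmhKbzc7KQ4YRsU6uv25aEBrhVRpgGaDb3COlJ1/hnHM7cTRcWKbUHFiPGlBUXFh7NGzpDZpMFZBlkxrVJRvZ4WIe31/eH1zeT1fbhUytUuosfy5csRfPjdbe3Z3c3R8bH2CnpR7PVNQyYuDzqTToG7AeIenT4l0jqBI/wg1OnMZK7Nzfpm+Y1Z/fn53cW58Txt/1rjguenr7ereWY6aOENofXJ/fl9mboBjmp57SmdWabtZn1hUimePrn2cmXuZVDdwyZbK8tnfEJ1+JiYNXF84dn5WY2BJEhskr9GCncqHlr+A1ISrOUFxYl6AoW6Zh6SAeJmMbX5MYIE+cnpJUXVQinhtj3V4TEd5erCO5u3JsACQ9OqQCGRCT4J9jlmuQlCqXdl3rdSnZH6KtW19d1WXVFF1jVVetsmiXnSPl6i9cJ+sgpiaYouMZ3hthW1xZm6Ei7lphmEnYxyv9t/VomvwNHLaJMC7REiOzd2aZYVBX1NDhHhThVxpVz15ucyKcbJjeVl4"/>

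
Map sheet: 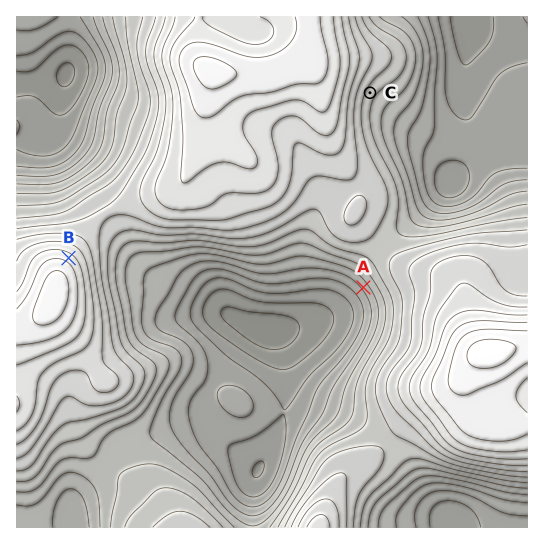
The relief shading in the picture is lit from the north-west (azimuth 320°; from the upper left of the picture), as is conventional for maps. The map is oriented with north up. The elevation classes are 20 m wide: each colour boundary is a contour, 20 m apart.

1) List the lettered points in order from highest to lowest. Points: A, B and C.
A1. B C A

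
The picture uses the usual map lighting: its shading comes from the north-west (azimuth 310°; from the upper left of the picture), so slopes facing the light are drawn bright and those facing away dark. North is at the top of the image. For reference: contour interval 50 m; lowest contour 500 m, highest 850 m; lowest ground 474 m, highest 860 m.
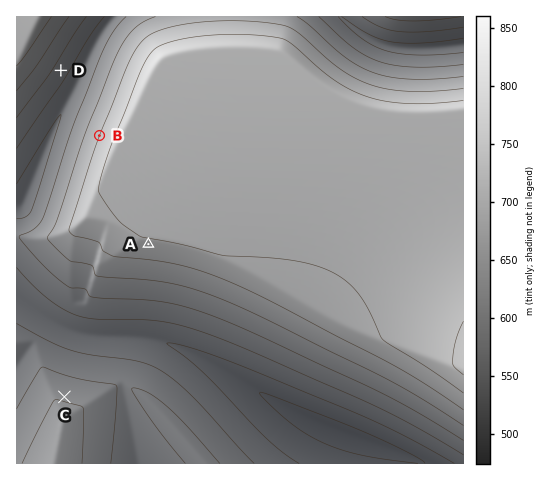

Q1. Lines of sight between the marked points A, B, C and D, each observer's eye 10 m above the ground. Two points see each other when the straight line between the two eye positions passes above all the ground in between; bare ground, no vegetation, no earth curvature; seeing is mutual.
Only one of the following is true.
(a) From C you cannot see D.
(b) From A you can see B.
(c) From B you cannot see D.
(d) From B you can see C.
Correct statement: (a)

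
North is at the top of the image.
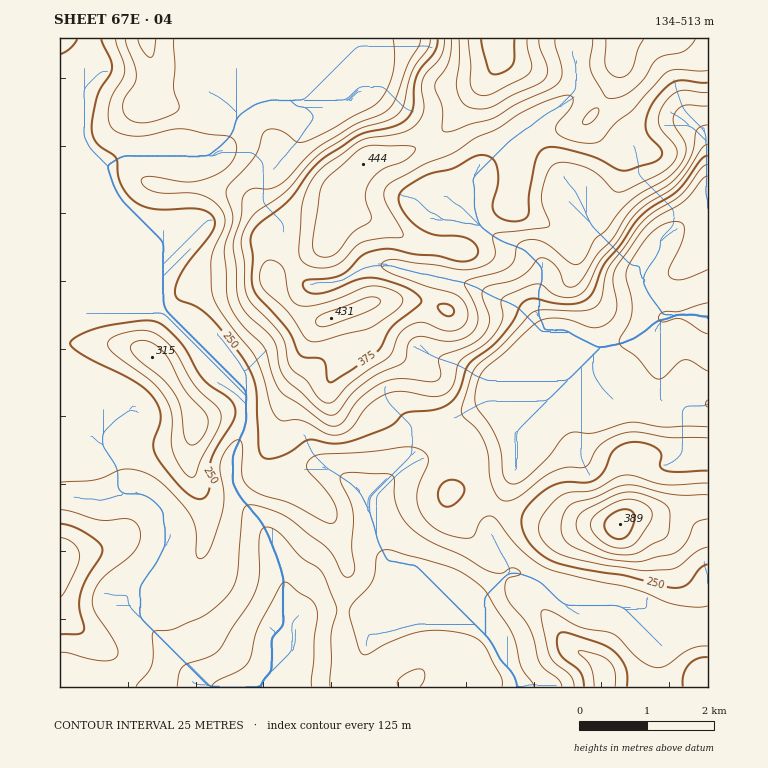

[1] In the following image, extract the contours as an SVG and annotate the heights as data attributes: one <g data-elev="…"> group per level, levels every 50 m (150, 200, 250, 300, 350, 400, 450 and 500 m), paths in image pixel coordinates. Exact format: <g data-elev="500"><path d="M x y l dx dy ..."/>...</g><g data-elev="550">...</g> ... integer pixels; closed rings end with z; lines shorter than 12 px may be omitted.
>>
<g data-elev="150"><path d="M212 687l4-6 24-11 8-7 3-7 4-18 4-12 21-40 5-4 25 17 7 10 0 8-3 22-2 48"/><path d="M708 334l-26-15-6 0-14 3-4-4 2-3 4-3 17-1 27-8"/></g><g data-elev="200"><path d="M136 687l12-15 4-7 1-33 21-3 28-12 17-13 12-14 6-15 5-59 2-7 2-3 7-1 10 2 15 5 11 6 38 30 7 8 10 20 4 1 4-2 3-7-3-20 1-36-2-10-11-23 1-4 3-1 9-2 34 2 5 1 2 5 1 19 5 15 10 14 17 11 34 16 29 16 11 2 9-5 3 0 7 4-1 3-9 2-3 3-2 8 2 9 3 7 19 23 12 38 18 15 3 7"/><path d="M420 687l4-6 1-6-2-5-4-1-9 2-8 5-4 5 1 6"/><path d="M708 427l-44 0-32-5-39 11-22 0-9 5-13 19-21 19-10 7-6 1-5-3-4-6-2-23-4-14-8-13-12-17-2-9 3-17 5-12 55-49 11-3 12 0 33 10 9-2 7-5 4-5 3-6 0-9-4-22 2-8 3-7 29-39 10-8 27-16 19-22 5-3"/></g><g data-elev="250"><path d="M627 687l0-11-1-8-6-10-7-8-17-8-29-9-6 0-2 1-2 5 2 12 5 8 16 12 3 7 1 9"/><path d="M708 657l-11 2-8 6-6 10 0 12"/><path d="M60 634l18 0 6-3 0-5-5-19 1-12 6-15 14-22 2-8-3-7-14-10-13-7-12-2"/><path d="M443 506l4 1 5-2 9-8 3-8-3-6-10-3-5 1-5 4-3 5 0 7 2 5z"/><path d="M198 499l6-1 4-4 2-7-1-18 3-11 22-40 1-9-4-8-27-21-23-37-14-15-10-6-16-1-33 5-19 5-15 7-4 5 6 7 15 9 42 22 12 8 8 9 5 8 3 10-1 9-6 16 1 12 7 12 18 22 10 9z"/><path d="M708 471l-31 1-12-1-5-4 1-12-4-7-15-5-15 0-9 4-5 4-9 19-7 9-9 3-26 0-12 5-11 8-11 11-5 8-2 7 4 15 10 14 15 10 19 6 54 9 53 13 6-1 5-3 13-16 8-4"/><path d="M60 54l11-6 6-9"/><path d="M101 39l10 21 1 8-2 7-9 13-4 10-5 26 1 13 6 9 17 12 2 18 3 9 7 10 8 8 9 4 12 2 44 0 8 4 5 5 1 5-2 7-30 41-7 13-1 10 4 6 18 7 14 11 27 33 9 14 7 14 2 12 3 59 2 6 6 3 8-1 10-4 24-14 25 4 19-3 37-15 16-13 28-3 15-6 9-12 7-22 4-6 22-17 9-9 13-17 10-18 5-3 6-2 20 5 17 1 10-2 7-3 6-8 10-27 16-19 17-24 13-13 27-17 24-31 7-4"/></g><g data-elev="300"><path d="M708 495l-32 0-41-10-14 1-27 12-23 7-7 9-3 15 2 7 3 5 12 8 30 10 30 3 32-8 7-3 10-10 7-17 5-3 9-2"/><path d="M190 445l7-2 8-10 3-10-2-9-21-23-16-31-7-10-14-9-7-1-6 2-5 5 3 7 8 8 22 17 13 17 5 13 3 27 3 6z"/><path d="M125 39l10 27 1 10-2 9-10 15-1 10 2 5 5 5 11 3 11-1 15-5 8-4 4-4-5-21 1-22-1-27"/><path d="M393 39l2 19-3 17-6 17-9 11-48 28-25 11-7 0-10-8-9-4-6-1-5 1-5 6-3 13-4 7-26 29-3 6 7 26-1 8-6 17-2 8 3 43 3 13 11 18 24 25 8 28 7 14 42 31 9 4 7 0 4-3 17-24 12-10 12-7 15-3 32 3 9-3 2-5-2-12 1-5 33-14 8-6 6-7 3-12-8-24 1-4 3-3 32-9 10-7 9-11 5-2 7 2 7 6 10 20 5 1 7-2 6-9 12-20 17-18 18-28 12-10 26-15 12-12 11-19 5-23 4-4 7-2"/></g><g data-elev="350"><path d="M617 548l10 0 6-3 16-21 3-6 0-6-3-5-4-3-12-4-13 1-20 10-8 8-1 9 5 8 10 8z"/><path d="M430 39l-3 10-15 22-8 34-6 9-10 6-30 10-37 23-12 11-22 27-32 23-7 9-6 12-1 9 3 18 1 24 3 12 5 7 17 17 11 13 4 9 3 18 4 7 13 10 12 18 9 6 5 0 3-2 17-19 38-25 3-5 7-17 10-9 8-3 7-1 18 8 9 1 9-3 6-7 2-6-1-7-4-7-5-5-7-3-24-7-34-12-11-7-1-3 2-2 5-2 7-1 68 11 11-1 12-4 6-4 3-5 0-6-2-11 2-5 50-6 5-3-8-20-1-9 5-18 6-12 10-4 20 4 16 8 17 17 5 1 7-2 35-18 8-6 6-7 1-7-1-5-14-16-4-9 2-10 7-12 7-6 7-3 27 1"/></g><g data-elev="400"><path d="M313 342l9-1 49-14 27-19 4-5 0-5-4-5-8-4-10-3-9 0-8 2-37 15-16 3-10 0-6-4-5-6-4-24-3-6-9-6-6 1-5 5-2 6 0 7 2 7 5 7 22 20 16 25z"/><path d="M444 39l-1 10-2 8-15 16-3 7-2 8 3 22-2 7-5 7-7 5-8 4-32 5-11 3-35 25-12 14-8 16-3 16-2 40 2 7 5 5 11 4 15-1 11-6 12-14 8-5 18-4 21-1 1-2-1-5-18-32 0-7 4-6 36-20 30-13 20-13 22-10 21-14 16-8 26-10 12-1 2 2-1 7-15 19-1 5 1 3 6 5 9 4 14 2 10 0 7-4 13-17 17-13 34-37 10-3 31 1"/></g><g data-elev="450"><path d="M459 39l0 22-3 22 2 10 3 7 4 5 6 3 8 1 14-3 20-11 24-10 7-5 3-5 0-7-7-20-1-9"/><path d="M606 39l-1 22 1 7 6 7 8 3 7-3 5-5 6-21 5-10"/></g><g data-elev="500"><path d="M481 39l7 31 3 3 4 1 10-3 8-6 1-7 0-19"/></g>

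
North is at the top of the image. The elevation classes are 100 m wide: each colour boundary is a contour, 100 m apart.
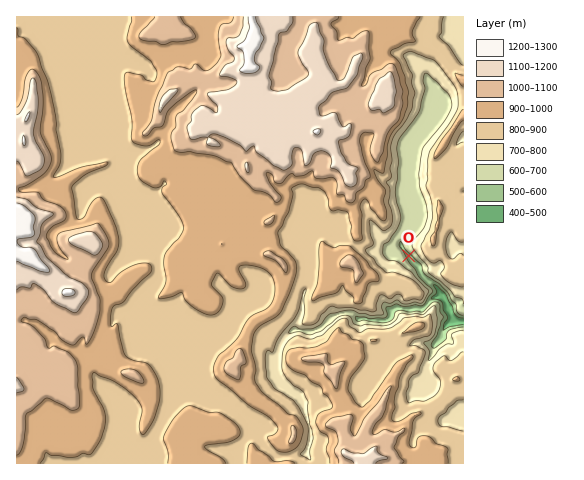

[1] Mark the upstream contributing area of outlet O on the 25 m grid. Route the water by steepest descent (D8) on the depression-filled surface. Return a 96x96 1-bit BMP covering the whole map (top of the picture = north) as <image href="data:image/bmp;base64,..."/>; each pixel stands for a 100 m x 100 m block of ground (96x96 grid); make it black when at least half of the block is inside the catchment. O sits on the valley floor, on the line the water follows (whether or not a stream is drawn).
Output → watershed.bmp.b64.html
<image width="96" height="96" href="data:image/bmp;base64,Qk2+BAAAAAAAAD4AAAAoAAAAYAAAAGAAAAABAAEAAAAAAIAEAAATCwAAEwsAAAIAAAAAAAAA////AAAAAAAAAAAAAAAAAAAAAAAAAAAAAAAAAAAAAAAAAAAAAAAAAAAAAAAAAAAAAAAAAAAAAAAAAAAAAAAAAAAAAAAAAAAAAAAAAAAAAAAAAAAAAAAAAAAAAAAAAAAAAAAAAAAAAAAAAAAAAAAAAAAAAAAAAAAAAAAAAAAAAAAAAAAAAAAAAAAAAAAAAAAAAAAAAAAAAAAAAAAAAAAAAAAAAAAAAAAAAAAAAAAAAAAAAAAAAAAAAAAAAAAAAAAAAAAAAAAAAAAAAAAAAAAAAAAAAAAAAAAAAAAAAAAAAAAAAAAAAAAAAAAAAAAAAAAAAAAAAAAAAAAAAAAAAAAAAAAAAAAAAAAAAAAAAAAAAAAAAAAAAAAAAAAAAAAAAAAAAAAAAAAAAAAAAAAAAAAAAAAAAAAAAAAAAAAAAAAAAAAAAAAAAAAAAAAAAAAAAAAAAAAAAAAAAAAAAAAAAAAAAAAAAAAAAAAAAAAAAAAAAAAAAAAAAAAAAAAAAAAAAAAAAAAAAAAAAAAAAAAAAAAAAAAAAAAAAAAAAAAAAAAAAAAAAAAAAAAAAAAAAAAAAAAAAAAAAAAAAAAAAAAAAAAAAAAAAAAAAAAAAAAAAAAAAAAAAAAAAAAAAAABgAAAAAAAAAAAAAAHgAAAAAAAAAAAAAAPgAAAAAAAAAAAAAB/gAAAAAAAAAAAAAB/gAAAAAAAAAAAAAD/wAAAAAAAAAAAAAH/4AAAAAAAAAAAAAH/+AAAAAAAAAAAAAD//4AAAAAAAAAAAAD//8AAAAAAAAAAAAB//8AAAAAAAAAAAAB//8AAAAAAAAAAAAB//8AAAAAAAAAAAAB//8AAAAAAAAAAAAB//+AAAAAAAAAAAAB//+AAAAAAAAAAAAB//+AAAAAAAAAAAAD//+AAAAAAAAAAAAD//+AAAAAAAAAAAAD//8AAAAAAAAAAAAH//8AAAAAAAAAAAAH//8AAAAAAAAAAAAD//8AAAAAAAAAAAAH//8AAAAAAAAAAAAH//8AAAAAAAAAAAAP//8AAAAAAAAAAAAf//8AAAAAAAAAAAAf//8AAAAAAAAAAAAf//8AAAAAAAAAAAA///+AAAAAAAAAAAD////AAAAAAAAAAAH////AAAAAAAAAAAH////gAAAAAAAAAAf////wAAAAAAAAAA/////wAAAAAAAAAB/////4AAAAAAAAAD/////8AAAAAAAAAB/////8AAAAAAAAAA/////8AAAAAAAAAA/////8AAAAAAAAAAP////8AAAAAAAAAAH////8AAAAAAAAAAD////8AAAAAAAAAAAP///8AAAAAAAAAAAH///4AAAAAAAAAAAD///wAAAAAAAAAAAD///wAAAAAAAAAAAB///gAAAAAAAAAAAB///AAAAAAAAAAAAA//+AAAAAAAAAAAAAB/8AAAAAAAAAAAAAA/wAAAAAAAAAAAAAAfAAAAAAAAAAAAAAAMAAAAAAAAAAAAAAAAAAAAAAAAAAAAAAAAAAAAAAAAAAAAAAAAAAAAAAAAAAAAAAAAAA="/>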